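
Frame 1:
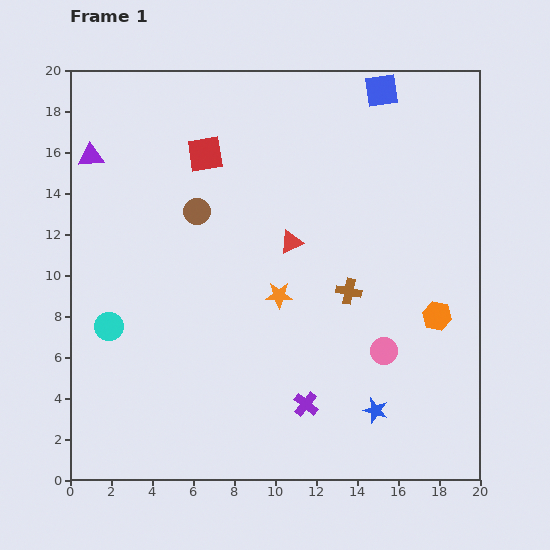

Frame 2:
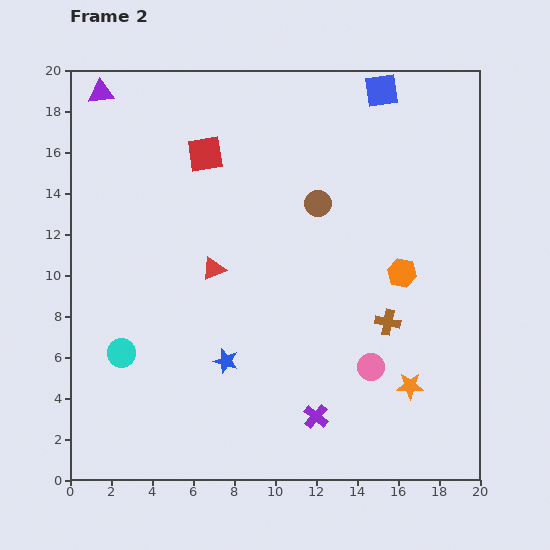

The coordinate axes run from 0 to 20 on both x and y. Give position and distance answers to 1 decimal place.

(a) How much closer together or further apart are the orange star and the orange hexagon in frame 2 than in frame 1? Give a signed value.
-2.3

Distance in frame 1: 7.8. Distance in frame 2: 5.5.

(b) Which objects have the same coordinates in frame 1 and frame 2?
the red square, the blue square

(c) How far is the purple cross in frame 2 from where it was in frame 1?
0.8

The purple cross moved from (11.5, 3.7) to (12.0, 3.1), a distance of √(0.5² + 0.6²) ≈ 0.8.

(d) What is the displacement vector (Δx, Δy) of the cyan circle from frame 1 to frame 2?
(0.6, -1.3)

The cyan circle was at (1.9, 7.5) in frame 1 and (2.5, 6.2) in frame 2.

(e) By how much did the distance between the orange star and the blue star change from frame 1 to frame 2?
+1.8

Distance in frame 1: 7.3. Distance in frame 2: 9.1.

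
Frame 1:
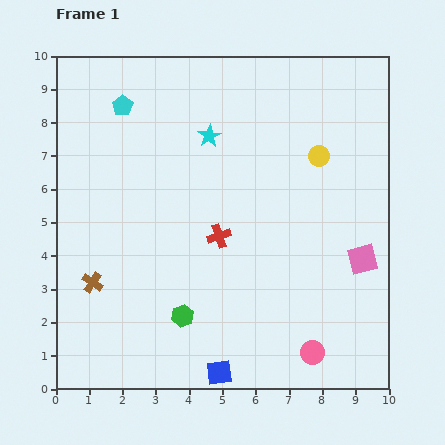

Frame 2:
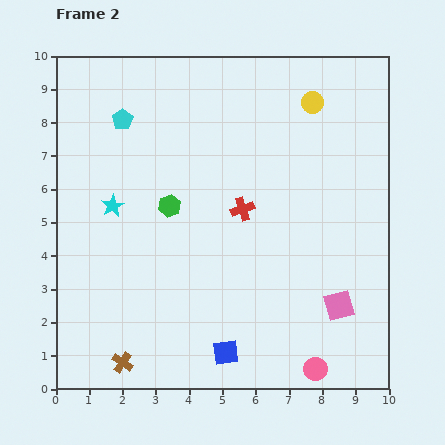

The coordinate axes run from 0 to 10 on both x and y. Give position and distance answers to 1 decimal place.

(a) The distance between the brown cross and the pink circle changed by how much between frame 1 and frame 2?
-1.1

Distance in frame 1: 6.9. Distance in frame 2: 5.8.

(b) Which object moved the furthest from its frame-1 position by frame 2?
the cyan star

(moved 3.6; next 3.3)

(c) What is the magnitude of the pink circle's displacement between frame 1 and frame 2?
0.5

The pink circle moved from (7.7, 1.1) to (7.8, 0.6), a distance of √(0.1² + 0.5²) ≈ 0.5.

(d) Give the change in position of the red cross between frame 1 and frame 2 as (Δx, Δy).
(0.7, 0.8)

The red cross was at (4.9, 4.6) in frame 1 and (5.6, 5.4) in frame 2.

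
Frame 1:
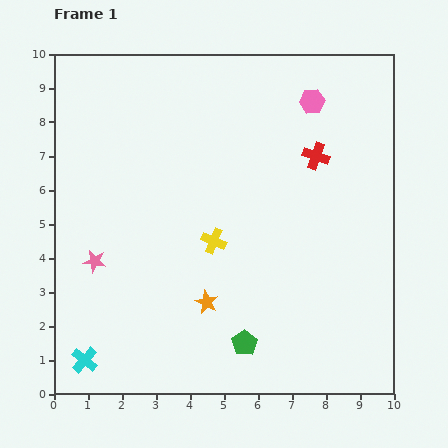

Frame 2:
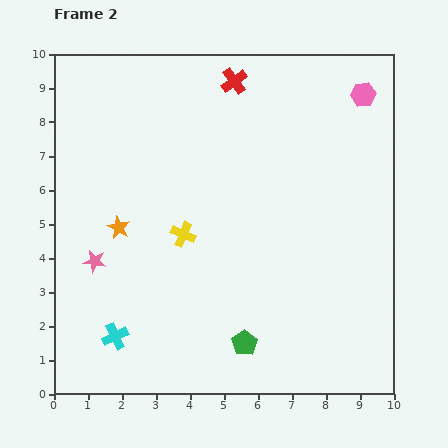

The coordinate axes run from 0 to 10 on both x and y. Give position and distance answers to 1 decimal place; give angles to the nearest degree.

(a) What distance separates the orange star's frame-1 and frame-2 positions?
3.4

The orange star moved from (4.5, 2.7) to (1.9, 4.9), a distance of √(2.6² + 2.2²) ≈ 3.4.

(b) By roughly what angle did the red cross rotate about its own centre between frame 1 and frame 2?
34° clockwise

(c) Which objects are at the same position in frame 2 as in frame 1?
the green pentagon, the pink star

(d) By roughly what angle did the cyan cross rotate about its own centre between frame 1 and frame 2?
25° clockwise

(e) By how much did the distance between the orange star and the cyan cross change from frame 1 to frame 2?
-0.8

Distance in frame 1: 4.0. Distance in frame 2: 3.2.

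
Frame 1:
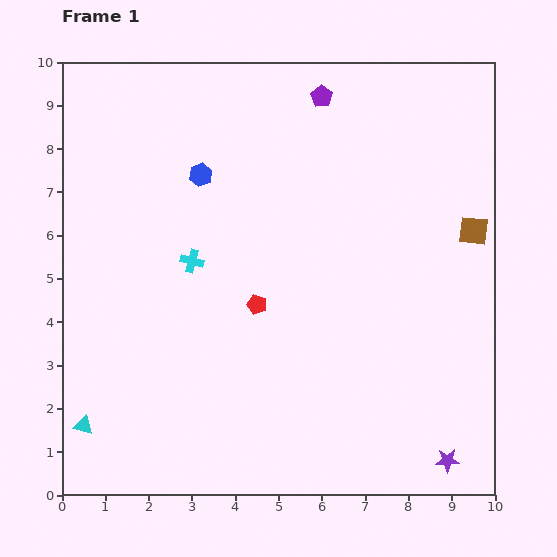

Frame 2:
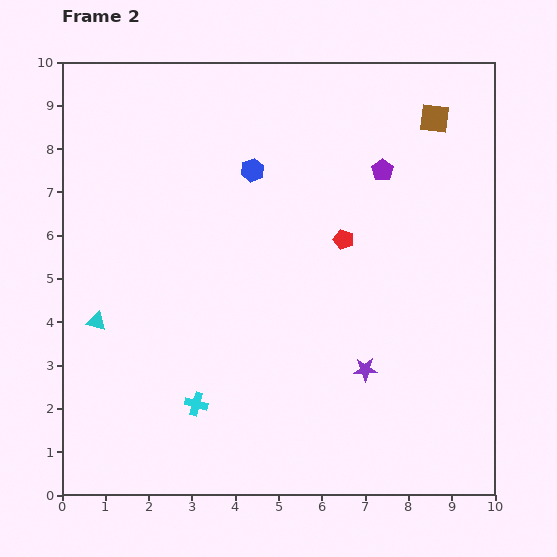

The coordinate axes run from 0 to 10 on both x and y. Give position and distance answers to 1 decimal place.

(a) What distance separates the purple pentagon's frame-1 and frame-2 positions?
2.2

The purple pentagon moved from (6.0, 9.2) to (7.4, 7.5), a distance of √(1.4² + 1.7²) ≈ 2.2.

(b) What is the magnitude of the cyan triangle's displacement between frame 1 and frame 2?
2.4

The cyan triangle moved from (0.5, 1.6) to (0.8, 4.0), a distance of √(0.3² + 2.4²) ≈ 2.4.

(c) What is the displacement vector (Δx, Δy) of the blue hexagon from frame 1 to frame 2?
(1.2, 0.1)

The blue hexagon was at (3.2, 7.4) in frame 1 and (4.4, 7.5) in frame 2.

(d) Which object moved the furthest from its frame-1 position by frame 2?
the cyan cross

(moved 3.3; next 2.8)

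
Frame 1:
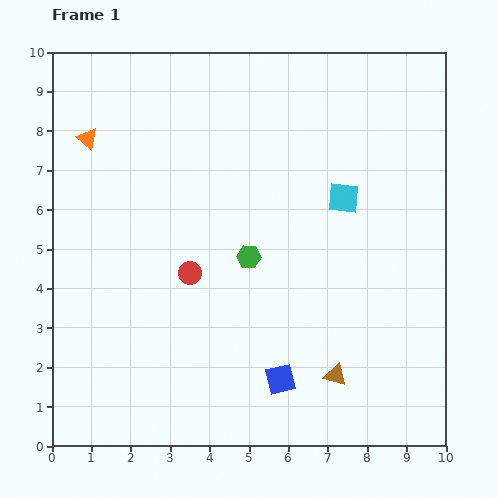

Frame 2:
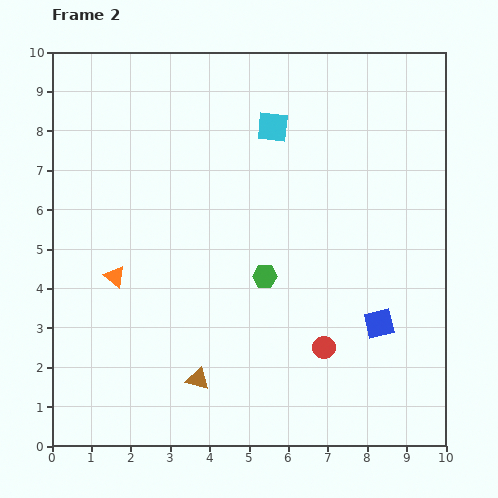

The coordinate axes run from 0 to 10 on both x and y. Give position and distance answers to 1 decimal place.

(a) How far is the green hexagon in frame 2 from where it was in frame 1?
0.6

The green hexagon moved from (5.0, 4.8) to (5.4, 4.3), a distance of √(0.4² + 0.5²) ≈ 0.6.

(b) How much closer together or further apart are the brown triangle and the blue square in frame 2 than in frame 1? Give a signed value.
+3.4

Distance in frame 1: 1.4. Distance in frame 2: 4.8.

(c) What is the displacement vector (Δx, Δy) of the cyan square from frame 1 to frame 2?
(-1.8, 1.8)

The cyan square was at (7.4, 6.3) in frame 1 and (5.6, 8.1) in frame 2.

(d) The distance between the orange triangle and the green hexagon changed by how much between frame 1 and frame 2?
-1.3

Distance in frame 1: 5.1. Distance in frame 2: 3.8.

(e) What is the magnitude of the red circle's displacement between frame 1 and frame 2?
3.9

The red circle moved from (3.5, 4.4) to (6.9, 2.5), a distance of √(3.4² + 1.9²) ≈ 3.9.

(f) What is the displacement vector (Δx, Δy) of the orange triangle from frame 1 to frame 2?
(0.7, -3.5)

The orange triangle was at (0.9, 7.8) in frame 1 and (1.6, 4.3) in frame 2.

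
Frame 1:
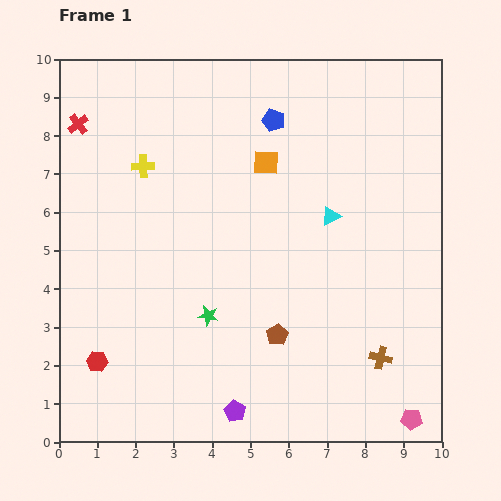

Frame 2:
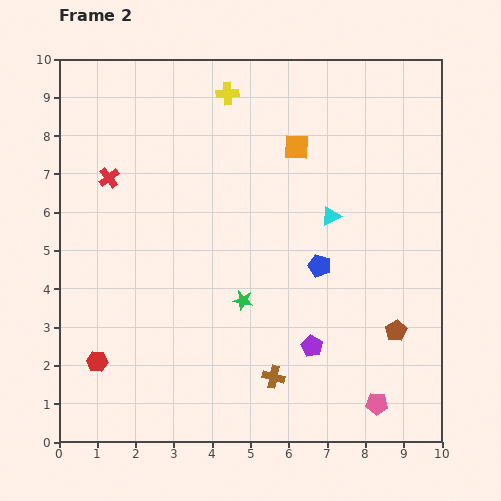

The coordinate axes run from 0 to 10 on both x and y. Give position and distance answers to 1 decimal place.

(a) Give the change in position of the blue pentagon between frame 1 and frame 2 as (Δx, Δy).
(1.2, -3.8)

The blue pentagon was at (5.6, 8.4) in frame 1 and (6.8, 4.6) in frame 2.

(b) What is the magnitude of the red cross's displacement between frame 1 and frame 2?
1.6

The red cross moved from (0.5, 8.3) to (1.3, 6.9), a distance of √(0.8² + 1.4²) ≈ 1.6.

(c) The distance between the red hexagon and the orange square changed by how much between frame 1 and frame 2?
+0.8

Distance in frame 1: 6.8. Distance in frame 2: 7.6.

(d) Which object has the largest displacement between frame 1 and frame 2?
the blue pentagon

(moved 4.0; next 3.1)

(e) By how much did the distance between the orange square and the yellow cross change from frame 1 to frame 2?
-0.9

Distance in frame 1: 3.2. Distance in frame 2: 2.3.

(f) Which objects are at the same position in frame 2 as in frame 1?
the red hexagon, the cyan triangle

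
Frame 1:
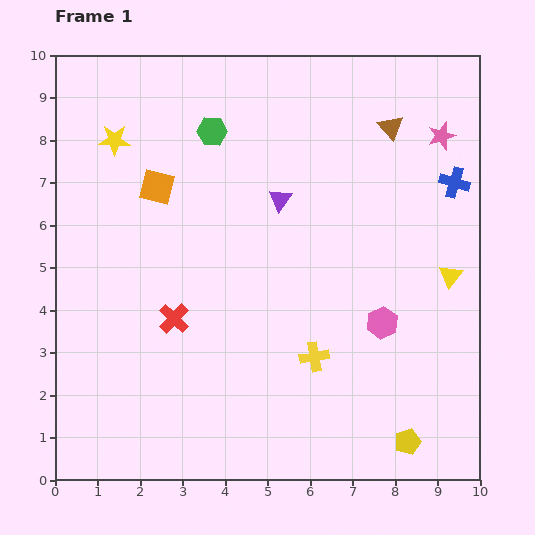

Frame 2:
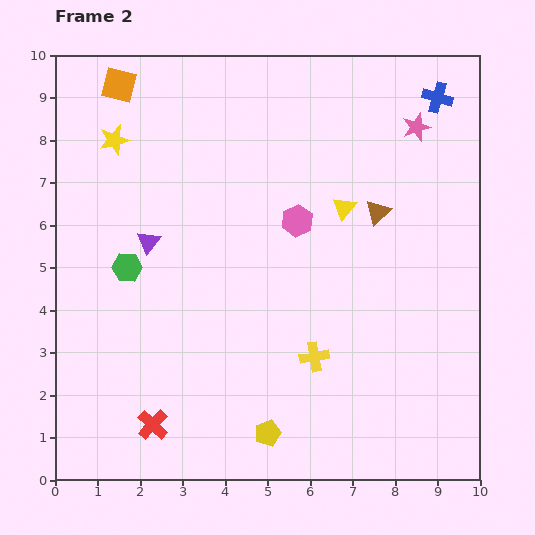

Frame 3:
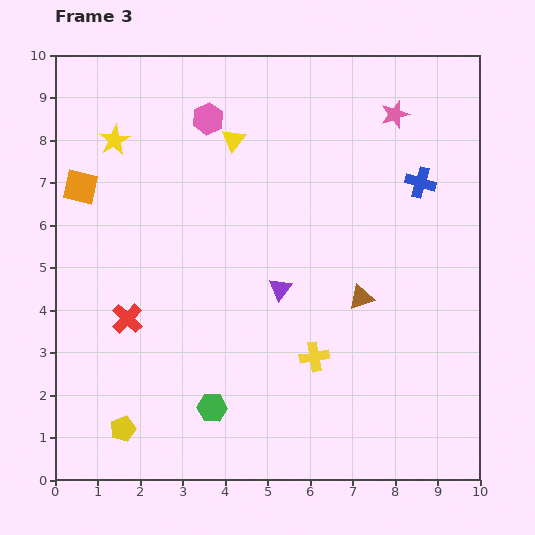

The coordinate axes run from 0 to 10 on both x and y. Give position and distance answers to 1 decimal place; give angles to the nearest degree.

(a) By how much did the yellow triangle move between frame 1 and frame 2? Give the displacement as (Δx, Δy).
(-2.5, 1.6)

The yellow triangle was at (9.3, 4.8) in frame 1 and (6.8, 6.4) in frame 2.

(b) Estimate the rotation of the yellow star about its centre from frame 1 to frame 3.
31° counter-clockwise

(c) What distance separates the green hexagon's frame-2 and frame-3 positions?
3.9

The green hexagon moved from (1.7, 5.0) to (3.7, 1.7), a distance of √(2.0² + 3.3²) ≈ 3.9.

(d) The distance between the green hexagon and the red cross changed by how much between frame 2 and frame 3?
-0.8

Distance in frame 2: 3.7. Distance in frame 3: 2.9.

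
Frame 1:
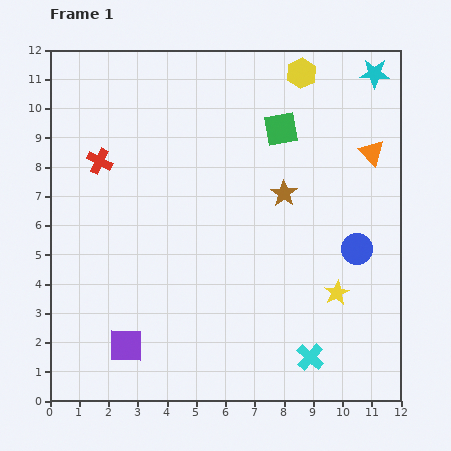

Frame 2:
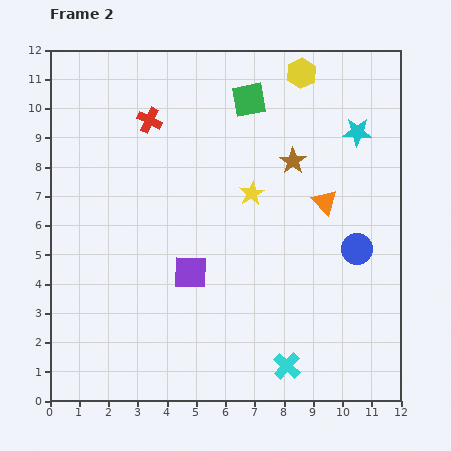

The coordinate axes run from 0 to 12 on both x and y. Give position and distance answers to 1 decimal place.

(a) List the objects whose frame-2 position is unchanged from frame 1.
the blue circle, the yellow hexagon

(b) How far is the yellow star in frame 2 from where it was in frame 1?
4.5

The yellow star moved from (9.8, 3.7) to (6.9, 7.1), a distance of √(2.9² + 3.4²) ≈ 4.5.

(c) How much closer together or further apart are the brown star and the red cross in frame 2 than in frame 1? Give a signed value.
-1.3

Distance in frame 1: 6.4. Distance in frame 2: 5.1.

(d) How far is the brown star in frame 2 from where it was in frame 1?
1.1

The brown star moved from (8.0, 7.1) to (8.3, 8.2), a distance of √(0.3² + 1.1²) ≈ 1.1.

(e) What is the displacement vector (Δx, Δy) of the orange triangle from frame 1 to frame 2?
(-1.6, -1.7)

The orange triangle was at (11.0, 8.5) in frame 1 and (9.4, 6.8) in frame 2.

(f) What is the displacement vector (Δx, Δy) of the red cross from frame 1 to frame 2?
(1.7, 1.4)

The red cross was at (1.7, 8.2) in frame 1 and (3.4, 9.6) in frame 2.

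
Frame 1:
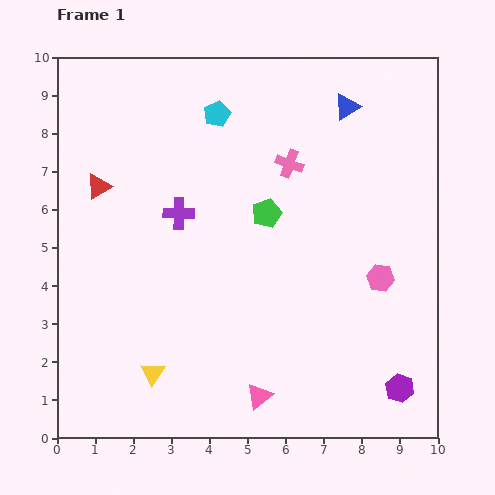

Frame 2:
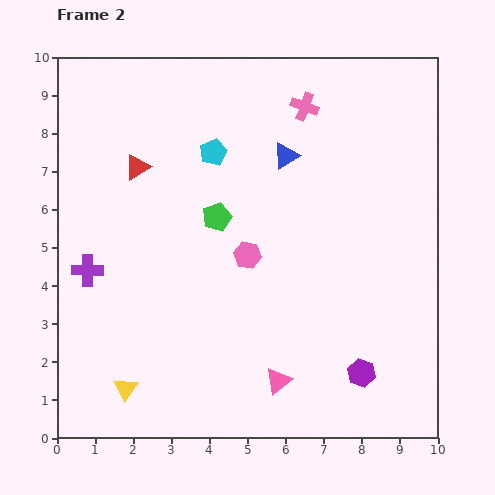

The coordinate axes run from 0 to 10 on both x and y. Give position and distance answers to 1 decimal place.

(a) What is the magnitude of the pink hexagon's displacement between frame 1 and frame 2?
3.6

The pink hexagon moved from (8.5, 4.2) to (5.0, 4.8), a distance of √(3.5² + 0.6²) ≈ 3.6.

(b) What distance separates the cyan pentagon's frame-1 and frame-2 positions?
1.0

The cyan pentagon moved from (4.2, 8.5) to (4.1, 7.5), a distance of √(0.1² + 1.0²) ≈ 1.0.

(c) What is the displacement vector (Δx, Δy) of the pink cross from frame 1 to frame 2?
(0.4, 1.5)

The pink cross was at (6.1, 7.2) in frame 1 and (6.5, 8.7) in frame 2.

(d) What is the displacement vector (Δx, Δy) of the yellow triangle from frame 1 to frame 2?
(-0.7, -0.4)

The yellow triangle was at (2.5, 1.7) in frame 1 and (1.8, 1.3) in frame 2.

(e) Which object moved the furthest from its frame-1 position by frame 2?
the pink hexagon

(moved 3.6; next 2.8)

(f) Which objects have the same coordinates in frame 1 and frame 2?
none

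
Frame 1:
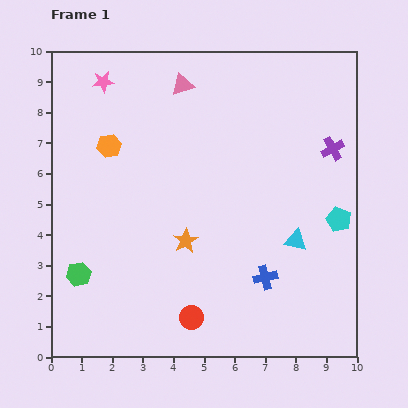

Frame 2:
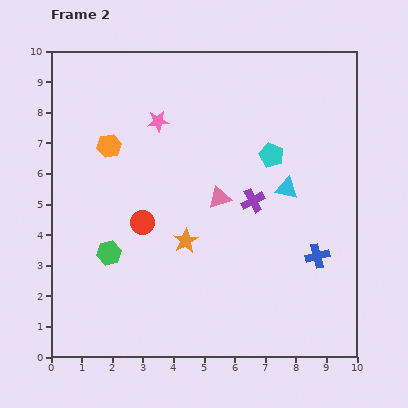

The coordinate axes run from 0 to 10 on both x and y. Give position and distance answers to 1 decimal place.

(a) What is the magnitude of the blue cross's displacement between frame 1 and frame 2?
1.8

The blue cross moved from (7.0, 2.6) to (8.7, 3.3), a distance of √(1.7² + 0.7²) ≈ 1.8.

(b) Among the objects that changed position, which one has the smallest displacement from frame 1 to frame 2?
the green hexagon

(moved 1.2)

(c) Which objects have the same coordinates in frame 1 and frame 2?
the orange hexagon, the orange star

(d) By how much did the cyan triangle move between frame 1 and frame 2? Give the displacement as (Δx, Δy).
(-0.3, 1.7)

The cyan triangle was at (8.0, 3.8) in frame 1 and (7.7, 5.5) in frame 2.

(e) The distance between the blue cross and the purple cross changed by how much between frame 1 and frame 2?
-1.9

Distance in frame 1: 4.7. Distance in frame 2: 2.8.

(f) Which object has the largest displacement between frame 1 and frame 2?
the pink triangle

(moved 3.9; next 3.5)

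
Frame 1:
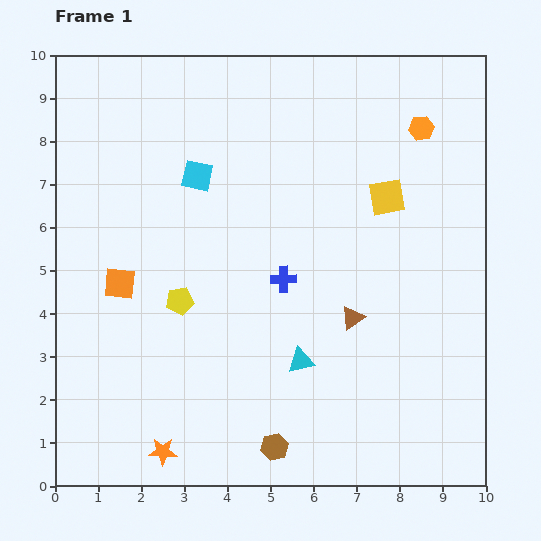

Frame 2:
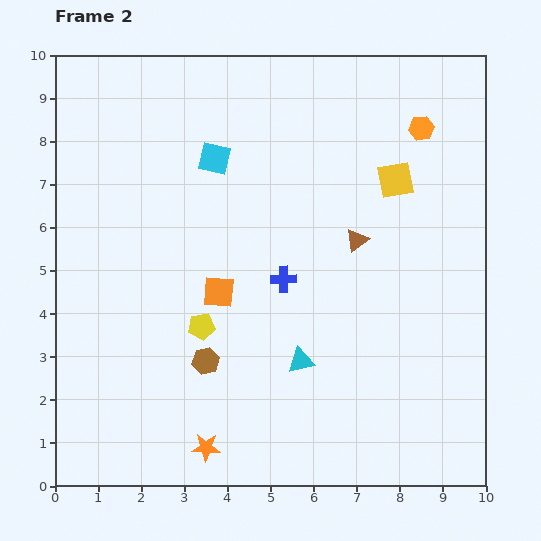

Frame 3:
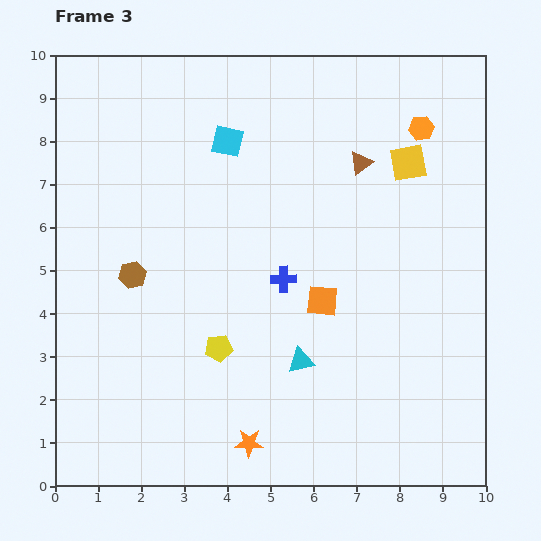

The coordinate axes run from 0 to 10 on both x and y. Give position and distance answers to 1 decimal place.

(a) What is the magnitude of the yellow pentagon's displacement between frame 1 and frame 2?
0.8

The yellow pentagon moved from (2.9, 4.3) to (3.4, 3.7), a distance of √(0.5² + 0.6²) ≈ 0.8.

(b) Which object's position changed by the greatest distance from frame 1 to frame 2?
the brown hexagon

(moved 2.6; next 2.3)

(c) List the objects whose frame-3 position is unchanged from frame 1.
the blue cross, the cyan triangle, the orange hexagon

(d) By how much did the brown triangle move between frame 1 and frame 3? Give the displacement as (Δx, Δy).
(0.2, 3.6)

The brown triangle was at (6.9, 3.9) in frame 1 and (7.1, 7.5) in frame 3.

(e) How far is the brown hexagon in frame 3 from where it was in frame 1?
5.2

The brown hexagon moved from (5.1, 0.9) to (1.8, 4.9), a distance of √(3.3² + 4.0²) ≈ 5.2.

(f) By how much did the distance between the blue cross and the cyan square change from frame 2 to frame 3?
+0.3

Distance in frame 2: 3.2. Distance in frame 3: 3.5.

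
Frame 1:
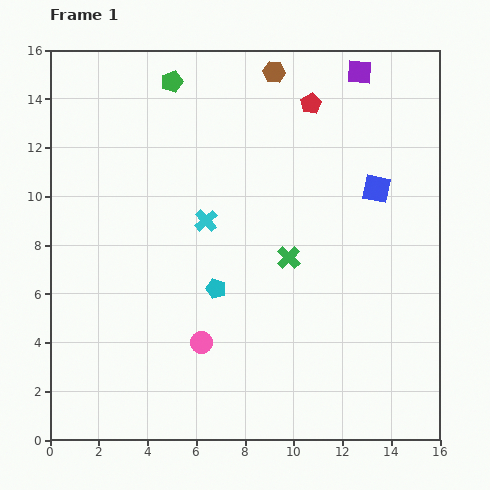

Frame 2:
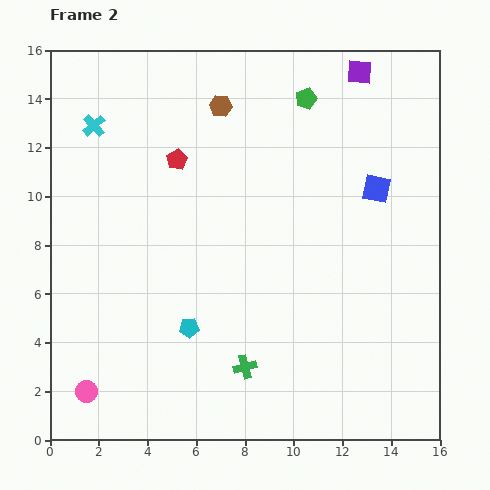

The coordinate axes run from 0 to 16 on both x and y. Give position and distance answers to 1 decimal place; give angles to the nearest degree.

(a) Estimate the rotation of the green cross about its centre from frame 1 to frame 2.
32° clockwise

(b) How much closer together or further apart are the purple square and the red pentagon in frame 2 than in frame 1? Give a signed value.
+5.9

Distance in frame 1: 2.4. Distance in frame 2: 8.3.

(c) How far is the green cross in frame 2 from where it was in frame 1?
4.8

The green cross moved from (9.8, 7.5) to (8.0, 3.0), a distance of √(1.8² + 4.5²) ≈ 4.8.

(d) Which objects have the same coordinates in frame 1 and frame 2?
the purple square, the blue square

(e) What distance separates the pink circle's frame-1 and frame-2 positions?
5.1

The pink circle moved from (6.2, 4.0) to (1.5, 2.0), a distance of √(4.7² + 2.0²) ≈ 5.1.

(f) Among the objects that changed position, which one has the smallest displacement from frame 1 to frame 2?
the cyan pentagon

(moved 1.9)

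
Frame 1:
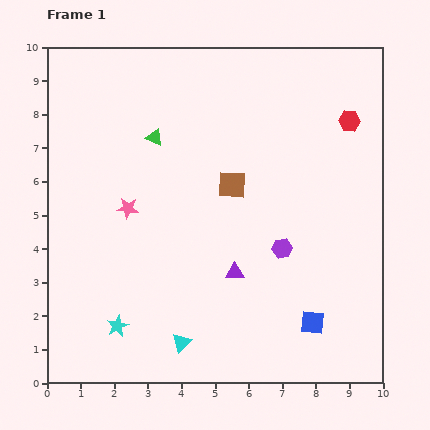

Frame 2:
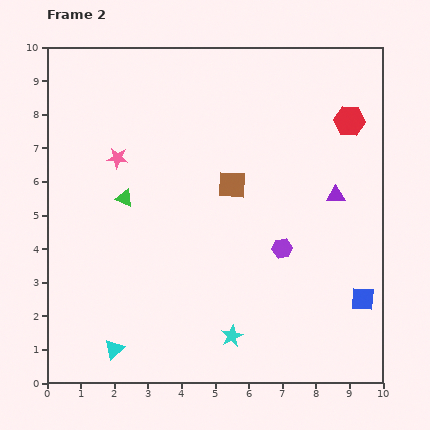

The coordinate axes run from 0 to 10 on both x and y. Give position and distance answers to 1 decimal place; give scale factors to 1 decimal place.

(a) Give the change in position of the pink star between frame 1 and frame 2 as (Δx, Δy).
(-0.3, 1.5)

The pink star was at (2.4, 5.2) in frame 1 and (2.1, 6.7) in frame 2.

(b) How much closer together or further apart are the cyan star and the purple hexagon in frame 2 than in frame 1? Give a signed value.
-2.4

Distance in frame 1: 5.4. Distance in frame 2: 3.0.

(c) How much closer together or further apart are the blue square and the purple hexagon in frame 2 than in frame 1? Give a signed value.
+0.4

Distance in frame 1: 2.4. Distance in frame 2: 2.8.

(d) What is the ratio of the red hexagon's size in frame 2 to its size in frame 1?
1.4×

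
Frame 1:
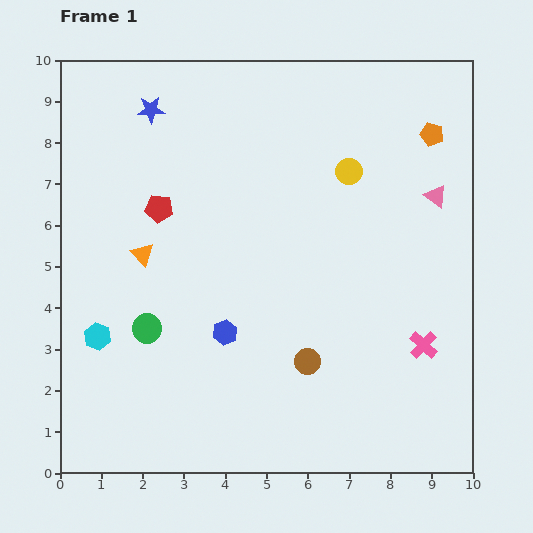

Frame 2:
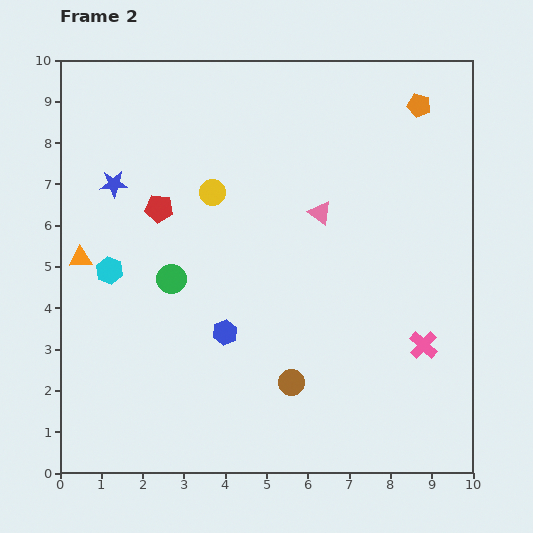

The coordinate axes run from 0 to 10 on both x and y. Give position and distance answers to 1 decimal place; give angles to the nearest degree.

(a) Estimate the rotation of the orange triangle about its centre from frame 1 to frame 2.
50° counter-clockwise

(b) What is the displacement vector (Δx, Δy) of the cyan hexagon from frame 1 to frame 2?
(0.3, 1.6)

The cyan hexagon was at (0.9, 3.3) in frame 1 and (1.2, 4.9) in frame 2.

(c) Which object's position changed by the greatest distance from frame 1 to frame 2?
the yellow circle

(moved 3.3; next 2.8)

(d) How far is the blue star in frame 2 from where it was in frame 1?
2.0

The blue star moved from (2.2, 8.8) to (1.3, 7.0), a distance of √(0.9² + 1.8²) ≈ 2.0.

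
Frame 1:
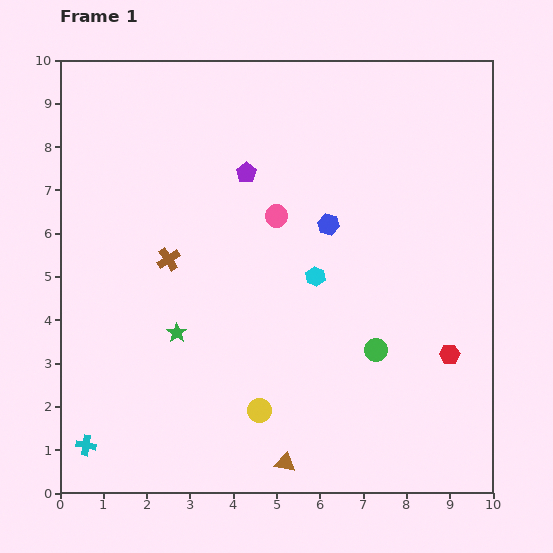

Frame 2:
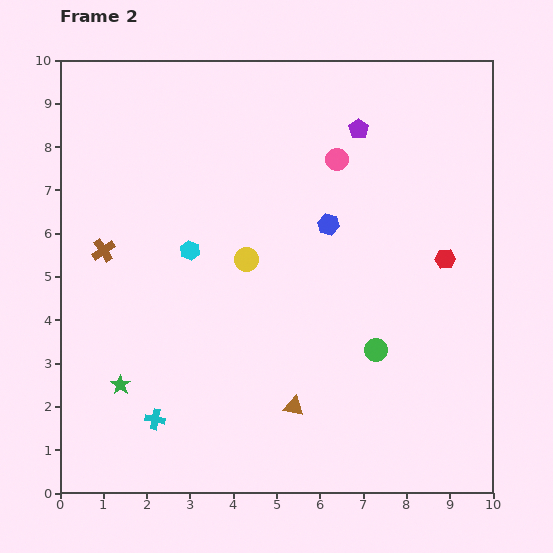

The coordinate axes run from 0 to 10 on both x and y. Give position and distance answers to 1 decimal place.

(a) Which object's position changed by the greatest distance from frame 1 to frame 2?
the yellow circle

(moved 3.5; next 3.0)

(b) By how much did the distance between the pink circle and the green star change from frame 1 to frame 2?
+3.7

Distance in frame 1: 3.5. Distance in frame 2: 7.2.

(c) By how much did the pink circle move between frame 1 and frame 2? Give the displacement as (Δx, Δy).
(1.4, 1.3)

The pink circle was at (5.0, 6.4) in frame 1 and (6.4, 7.7) in frame 2.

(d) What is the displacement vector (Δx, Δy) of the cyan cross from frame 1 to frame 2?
(1.6, 0.6)

The cyan cross was at (0.6, 1.1) in frame 1 and (2.2, 1.7) in frame 2.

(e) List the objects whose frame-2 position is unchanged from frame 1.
the blue hexagon, the green circle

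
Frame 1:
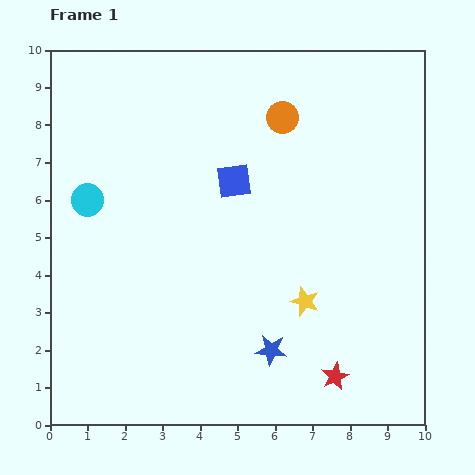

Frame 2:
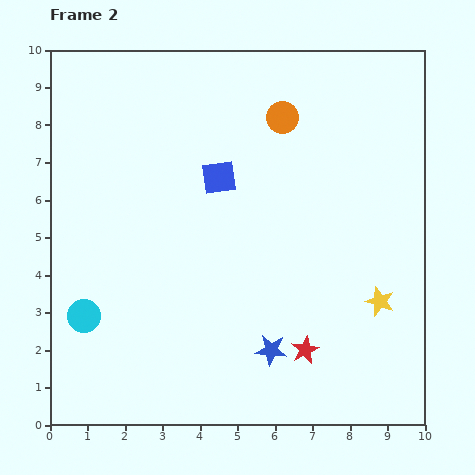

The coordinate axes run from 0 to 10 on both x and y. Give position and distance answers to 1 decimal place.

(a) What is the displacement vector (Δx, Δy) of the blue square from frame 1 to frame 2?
(-0.4, 0.1)

The blue square was at (4.9, 6.5) in frame 1 and (4.5, 6.6) in frame 2.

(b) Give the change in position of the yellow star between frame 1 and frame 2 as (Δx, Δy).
(2.0, 0.0)

The yellow star was at (6.8, 3.3) in frame 1 and (8.8, 3.3) in frame 2.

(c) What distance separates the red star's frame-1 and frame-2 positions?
1.1

The red star moved from (7.6, 1.3) to (6.8, 2.0), a distance of √(0.8² + 0.7²) ≈ 1.1.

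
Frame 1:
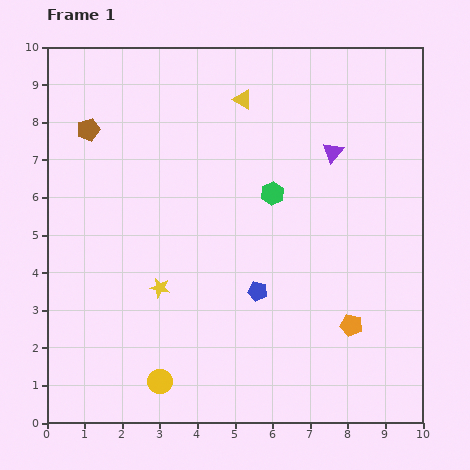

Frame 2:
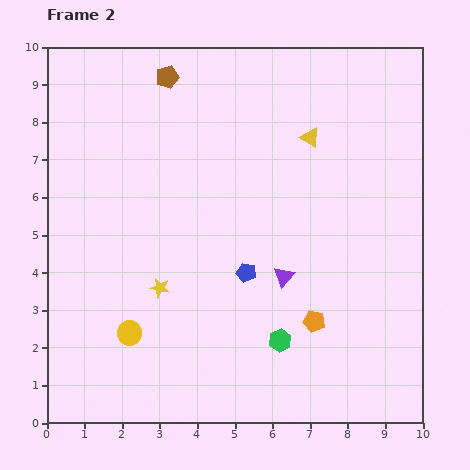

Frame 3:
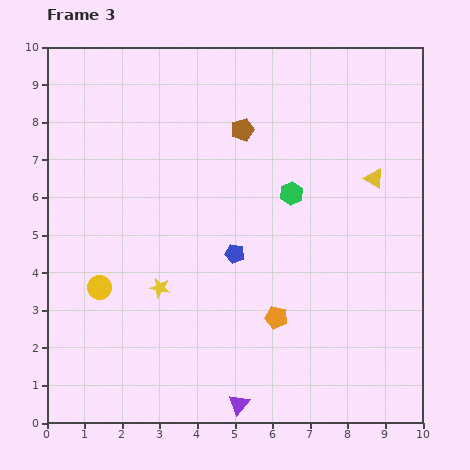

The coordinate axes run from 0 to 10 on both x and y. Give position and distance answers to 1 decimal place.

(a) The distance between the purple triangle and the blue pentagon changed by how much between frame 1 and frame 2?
-3.2

Distance in frame 1: 4.2. Distance in frame 2: 1.0.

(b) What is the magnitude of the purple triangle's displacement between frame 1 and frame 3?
7.2

The purple triangle moved from (7.6, 7.2) to (5.1, 0.5), a distance of √(2.5² + 6.7²) ≈ 7.2.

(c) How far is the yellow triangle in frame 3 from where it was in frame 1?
4.1

The yellow triangle moved from (5.2, 8.6) to (8.7, 6.5), a distance of √(3.5² + 2.1²) ≈ 4.1.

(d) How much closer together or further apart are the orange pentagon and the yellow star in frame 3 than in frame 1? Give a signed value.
-2.0

Distance in frame 1: 5.2. Distance in frame 3: 3.2.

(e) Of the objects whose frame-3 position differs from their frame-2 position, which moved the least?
the blue pentagon

(moved 0.6)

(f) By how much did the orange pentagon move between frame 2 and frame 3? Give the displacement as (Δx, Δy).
(-1.0, 0.1)

The orange pentagon was at (7.1, 2.7) in frame 2 and (6.1, 2.8) in frame 3.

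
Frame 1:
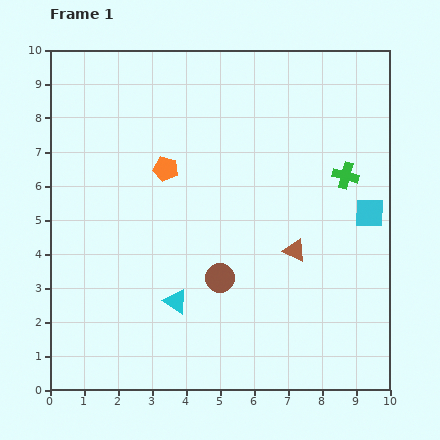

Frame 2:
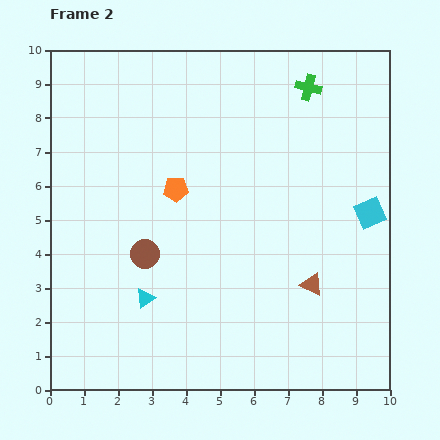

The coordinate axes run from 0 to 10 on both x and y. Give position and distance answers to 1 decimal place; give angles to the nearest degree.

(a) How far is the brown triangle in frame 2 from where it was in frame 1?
1.1

The brown triangle moved from (7.2, 4.1) to (7.7, 3.1), a distance of √(0.5² + 1.0²) ≈ 1.1.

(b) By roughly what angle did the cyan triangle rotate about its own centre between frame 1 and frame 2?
54° clockwise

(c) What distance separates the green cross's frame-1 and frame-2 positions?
2.8

The green cross moved from (8.7, 6.3) to (7.6, 8.9), a distance of √(1.1² + 2.6²) ≈ 2.8.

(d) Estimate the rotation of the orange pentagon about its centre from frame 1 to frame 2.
16° counter-clockwise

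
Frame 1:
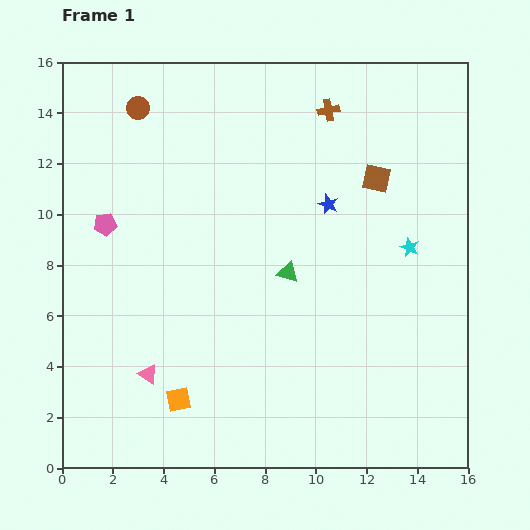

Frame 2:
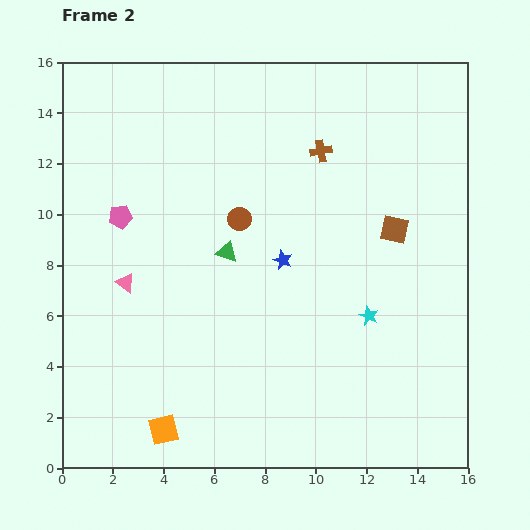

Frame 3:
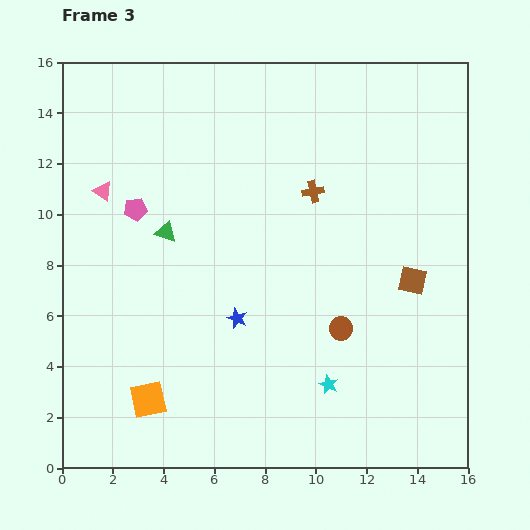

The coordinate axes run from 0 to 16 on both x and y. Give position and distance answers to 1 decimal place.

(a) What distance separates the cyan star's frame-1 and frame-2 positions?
3.1

The cyan star moved from (13.7, 8.7) to (12.1, 6.0), a distance of √(1.6² + 2.7²) ≈ 3.1.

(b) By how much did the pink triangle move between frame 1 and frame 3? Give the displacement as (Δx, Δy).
(-1.8, 7.2)

The pink triangle was at (3.4, 3.7) in frame 1 and (1.6, 10.9) in frame 3.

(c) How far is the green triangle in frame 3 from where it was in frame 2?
2.5

The green triangle moved from (6.5, 8.5) to (4.1, 9.3), a distance of √(2.4² + 0.8²) ≈ 2.5.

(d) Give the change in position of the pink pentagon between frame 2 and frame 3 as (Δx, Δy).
(0.6, 0.3)

The pink pentagon was at (2.3, 9.9) in frame 2 and (2.9, 10.2) in frame 3.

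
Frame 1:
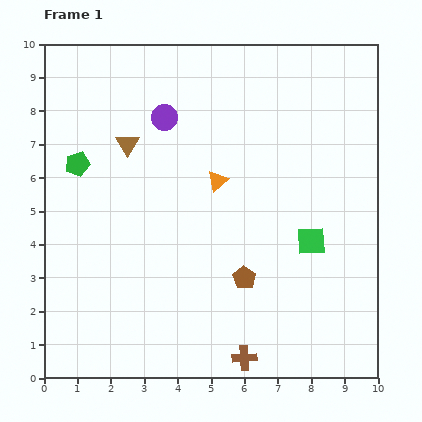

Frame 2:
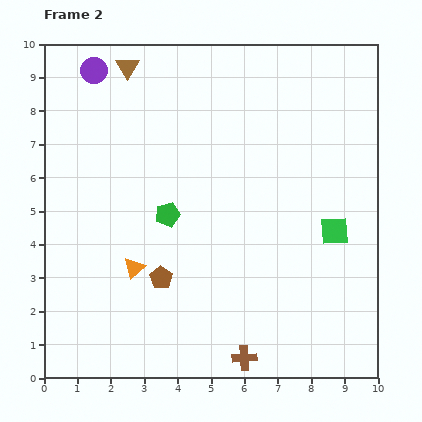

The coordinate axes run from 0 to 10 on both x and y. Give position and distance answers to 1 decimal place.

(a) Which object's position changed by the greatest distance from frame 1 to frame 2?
the orange triangle

(moved 3.6; next 3.1)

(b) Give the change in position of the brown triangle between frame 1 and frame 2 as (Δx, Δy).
(0.0, 2.3)

The brown triangle was at (2.5, 7.0) in frame 1 and (2.5, 9.3) in frame 2.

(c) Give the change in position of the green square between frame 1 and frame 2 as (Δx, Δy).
(0.7, 0.3)

The green square was at (8.0, 4.1) in frame 1 and (8.7, 4.4) in frame 2.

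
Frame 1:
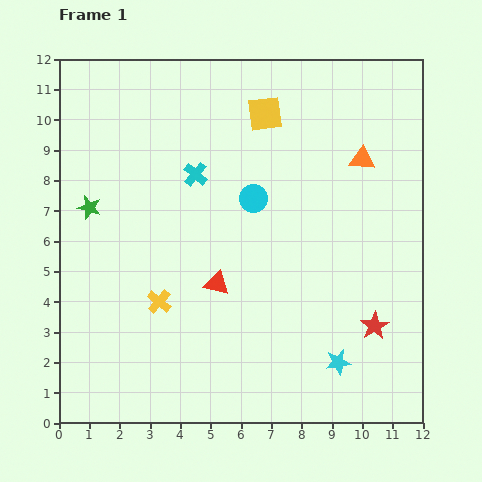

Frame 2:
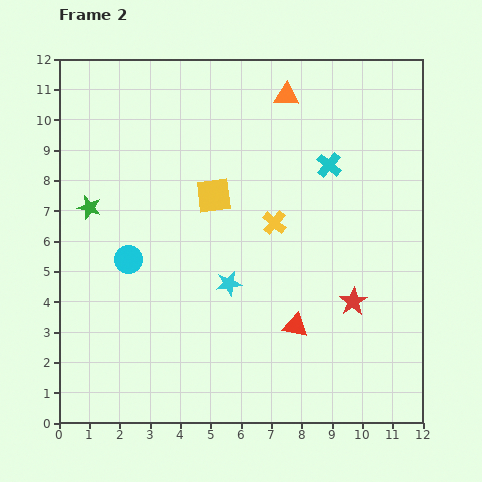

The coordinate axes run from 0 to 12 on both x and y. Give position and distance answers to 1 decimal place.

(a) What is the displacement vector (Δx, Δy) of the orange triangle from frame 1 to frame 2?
(-2.5, 2.1)

The orange triangle was at (10.0, 8.7) in frame 1 and (7.5, 10.8) in frame 2.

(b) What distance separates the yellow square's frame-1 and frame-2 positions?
3.2

The yellow square moved from (6.8, 10.2) to (5.1, 7.5), a distance of √(1.7² + 2.7²) ≈ 3.2.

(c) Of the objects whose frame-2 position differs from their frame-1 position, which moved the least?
the red star

(moved 1.1)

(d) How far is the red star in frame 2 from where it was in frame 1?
1.1

The red star moved from (10.4, 3.2) to (9.7, 4.0), a distance of √(0.7² + 0.8²) ≈ 1.1.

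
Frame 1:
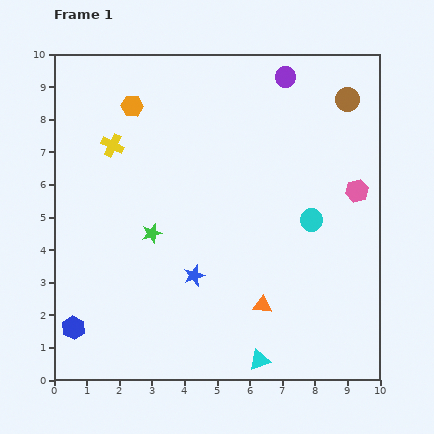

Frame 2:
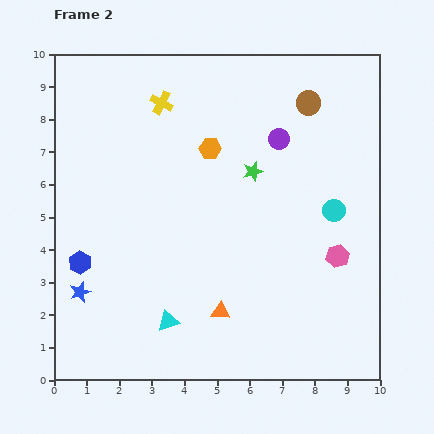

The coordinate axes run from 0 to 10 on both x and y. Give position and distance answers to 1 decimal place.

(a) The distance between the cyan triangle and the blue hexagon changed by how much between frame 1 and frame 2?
-2.6

Distance in frame 1: 5.8. Distance in frame 2: 3.2.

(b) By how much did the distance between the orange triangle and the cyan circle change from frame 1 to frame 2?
+1.7

Distance in frame 1: 3.0. Distance in frame 2: 4.7.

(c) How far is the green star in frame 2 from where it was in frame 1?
3.6

The green star moved from (3.0, 4.5) to (6.1, 6.4), a distance of √(3.1² + 1.9²) ≈ 3.6.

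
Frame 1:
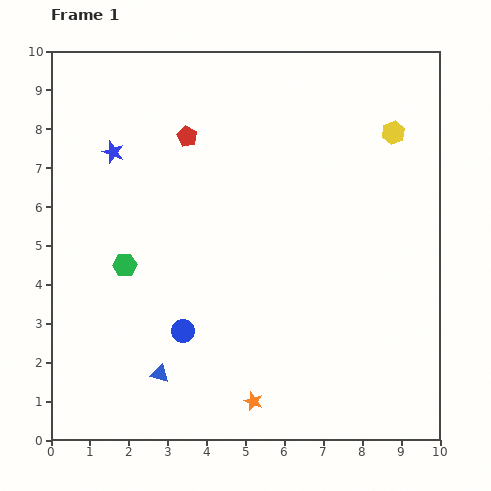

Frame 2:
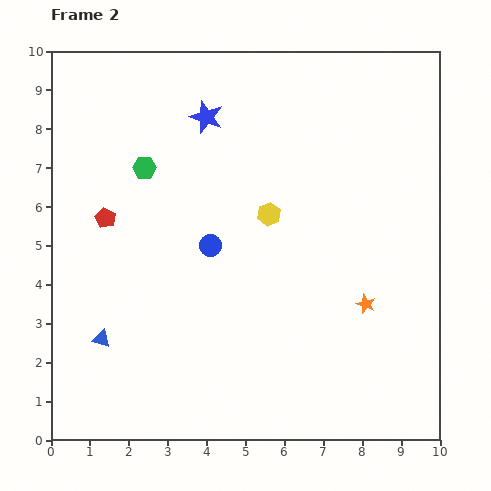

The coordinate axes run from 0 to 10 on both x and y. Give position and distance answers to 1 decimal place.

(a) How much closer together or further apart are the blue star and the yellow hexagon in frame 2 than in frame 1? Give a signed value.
-4.2

Distance in frame 1: 7.2. Distance in frame 2: 3.0.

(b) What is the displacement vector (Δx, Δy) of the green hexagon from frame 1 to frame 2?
(0.5, 2.5)

The green hexagon was at (1.9, 4.5) in frame 1 and (2.4, 7.0) in frame 2.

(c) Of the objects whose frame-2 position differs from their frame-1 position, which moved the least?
the blue triangle

(moved 1.7)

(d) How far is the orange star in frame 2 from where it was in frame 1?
3.8

The orange star moved from (5.2, 1.0) to (8.1, 3.5), a distance of √(2.9² + 2.5²) ≈ 3.8.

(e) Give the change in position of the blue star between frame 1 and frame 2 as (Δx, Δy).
(2.4, 0.9)

The blue star was at (1.6, 7.4) in frame 1 and (4.0, 8.3) in frame 2.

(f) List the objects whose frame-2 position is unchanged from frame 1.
none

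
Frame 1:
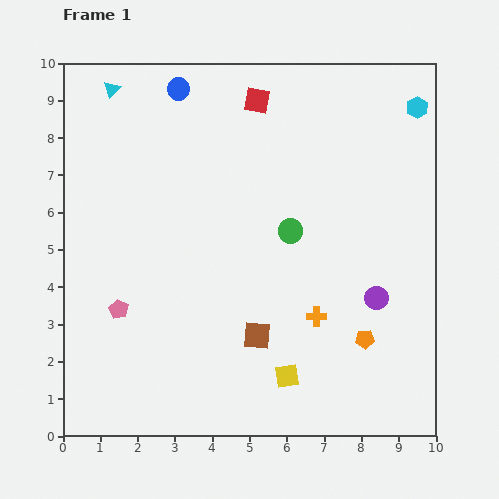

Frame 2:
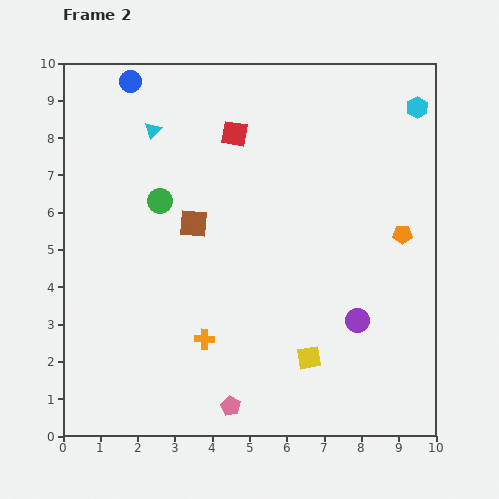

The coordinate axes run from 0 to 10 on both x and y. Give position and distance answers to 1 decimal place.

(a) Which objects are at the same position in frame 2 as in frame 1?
the cyan hexagon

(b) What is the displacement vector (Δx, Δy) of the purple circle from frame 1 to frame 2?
(-0.5, -0.6)

The purple circle was at (8.4, 3.7) in frame 1 and (7.9, 3.1) in frame 2.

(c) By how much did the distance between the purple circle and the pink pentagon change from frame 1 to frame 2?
-2.8

Distance in frame 1: 6.9. Distance in frame 2: 4.1.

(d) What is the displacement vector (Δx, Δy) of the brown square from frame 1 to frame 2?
(-1.7, 3.0)

The brown square was at (5.2, 2.7) in frame 1 and (3.5, 5.7) in frame 2.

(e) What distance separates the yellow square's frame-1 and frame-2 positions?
0.8

The yellow square moved from (6.0, 1.6) to (6.6, 2.1), a distance of √(0.6² + 0.5²) ≈ 0.8.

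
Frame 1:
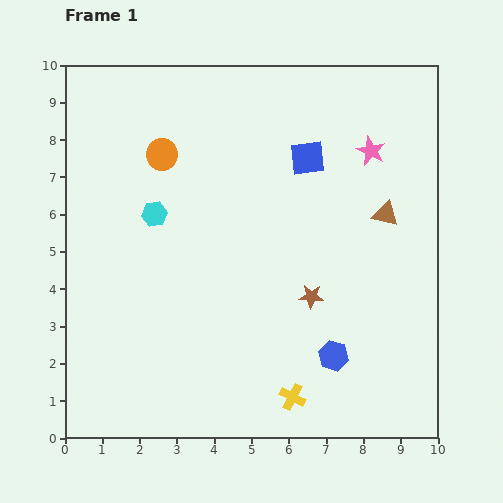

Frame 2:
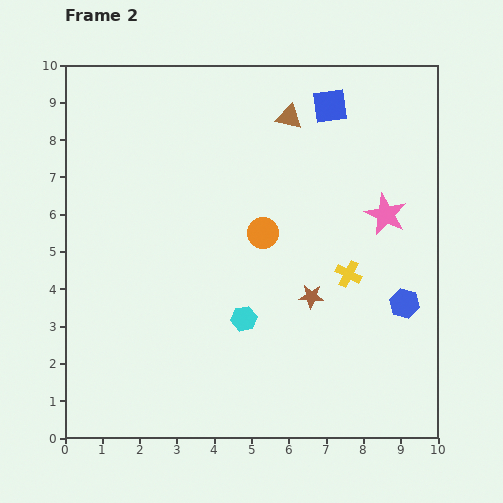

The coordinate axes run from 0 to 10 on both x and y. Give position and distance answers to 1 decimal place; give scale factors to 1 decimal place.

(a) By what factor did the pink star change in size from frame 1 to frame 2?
1.4×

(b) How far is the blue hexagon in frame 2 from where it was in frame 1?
2.4

The blue hexagon moved from (7.2, 2.2) to (9.1, 3.6), a distance of √(1.9² + 1.4²) ≈ 2.4.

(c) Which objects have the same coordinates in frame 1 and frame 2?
the brown star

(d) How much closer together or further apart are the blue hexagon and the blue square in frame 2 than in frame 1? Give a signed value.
+0.4

Distance in frame 1: 5.3. Distance in frame 2: 5.7.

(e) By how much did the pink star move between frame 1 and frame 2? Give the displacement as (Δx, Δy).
(0.4, -1.7)

The pink star was at (8.2, 7.7) in frame 1 and (8.6, 6.0) in frame 2.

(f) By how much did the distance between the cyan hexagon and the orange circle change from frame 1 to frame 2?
+0.8

Distance in frame 1: 1.6. Distance in frame 2: 2.4.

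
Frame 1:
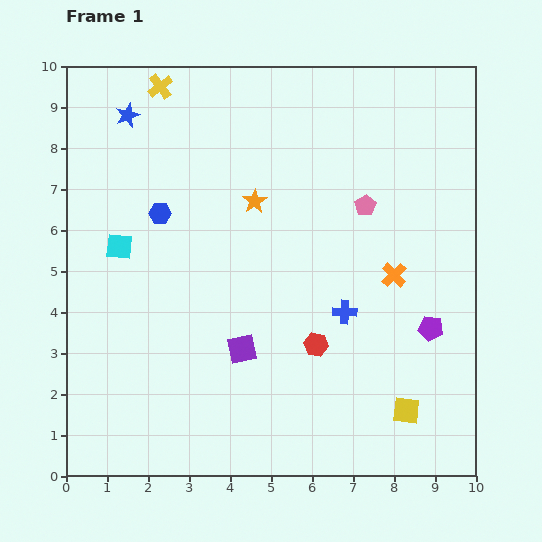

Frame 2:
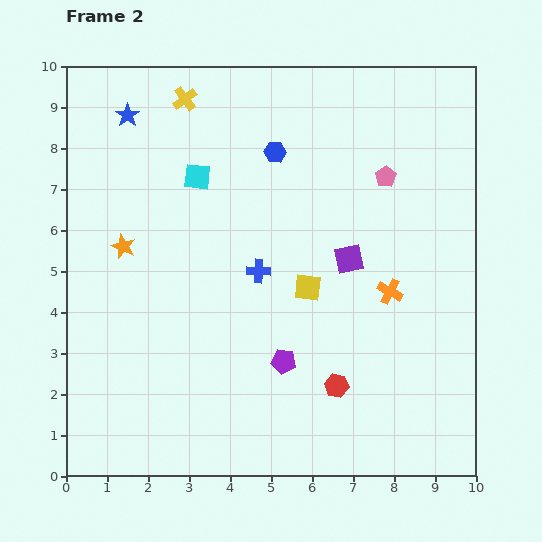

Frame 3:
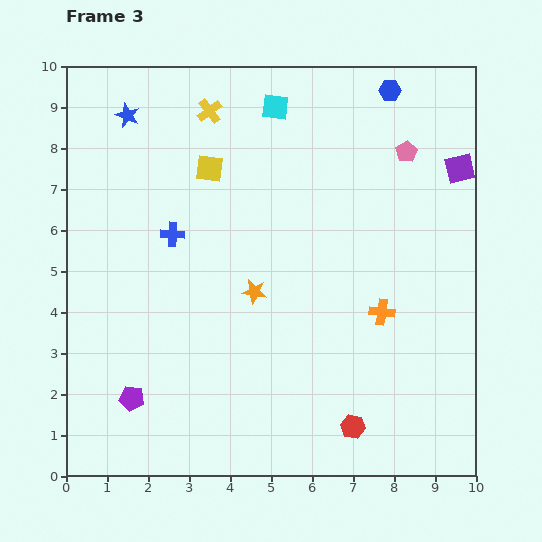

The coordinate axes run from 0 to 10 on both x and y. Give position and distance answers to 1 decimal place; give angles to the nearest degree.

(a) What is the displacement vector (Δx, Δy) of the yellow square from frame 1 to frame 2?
(-2.4, 3.0)

The yellow square was at (8.3, 1.6) in frame 1 and (5.9, 4.6) in frame 2.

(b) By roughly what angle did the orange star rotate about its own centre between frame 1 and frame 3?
30° counter-clockwise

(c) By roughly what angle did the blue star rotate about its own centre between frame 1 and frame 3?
30° counter-clockwise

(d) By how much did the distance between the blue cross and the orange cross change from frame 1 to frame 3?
+3.9

Distance in frame 1: 1.5. Distance in frame 3: 5.4.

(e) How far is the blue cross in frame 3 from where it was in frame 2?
2.3

The blue cross moved from (4.7, 5.0) to (2.6, 5.9), a distance of √(2.1² + 0.9²) ≈ 2.3.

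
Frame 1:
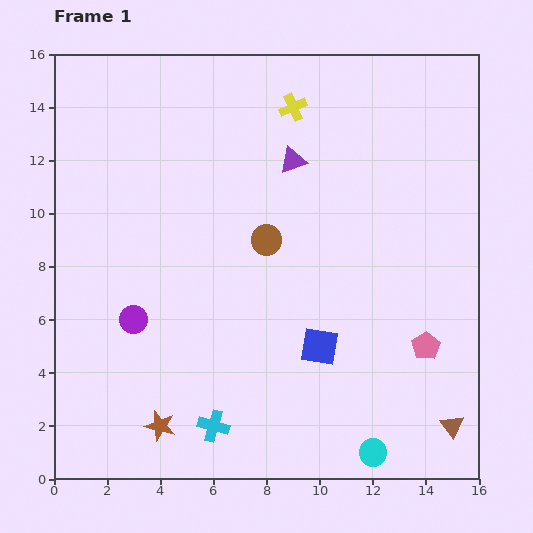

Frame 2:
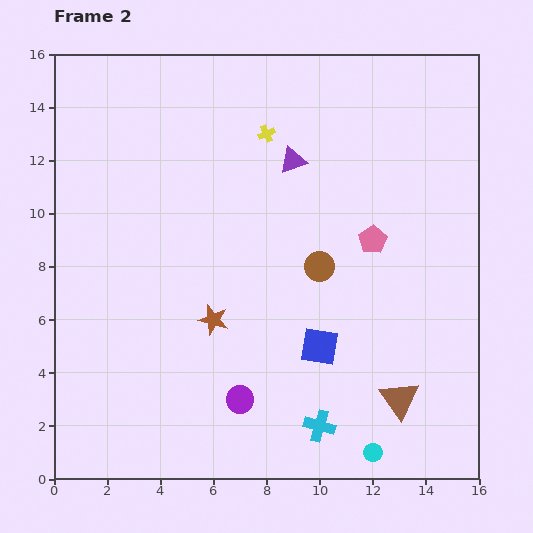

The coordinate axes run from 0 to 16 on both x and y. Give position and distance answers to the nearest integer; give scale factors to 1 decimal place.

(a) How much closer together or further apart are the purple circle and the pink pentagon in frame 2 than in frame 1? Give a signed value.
-3

Distance in frame 1: 11. Distance in frame 2: 8.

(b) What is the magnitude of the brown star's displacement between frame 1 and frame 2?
4

The brown star moved from (4, 2) to (6, 6), a distance of √(2² + 4²) ≈ 4.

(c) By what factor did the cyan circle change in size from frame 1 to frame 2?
0.7×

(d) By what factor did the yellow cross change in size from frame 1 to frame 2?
0.6×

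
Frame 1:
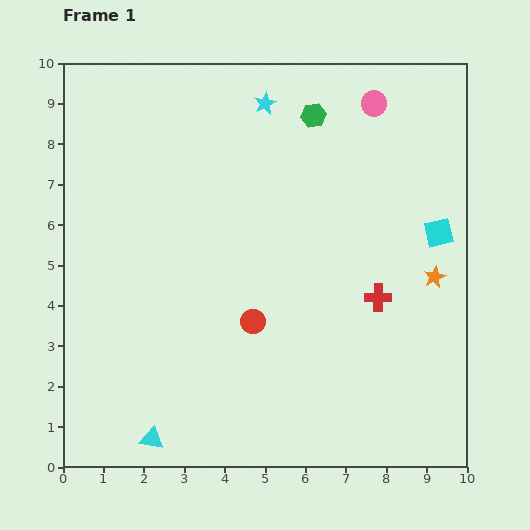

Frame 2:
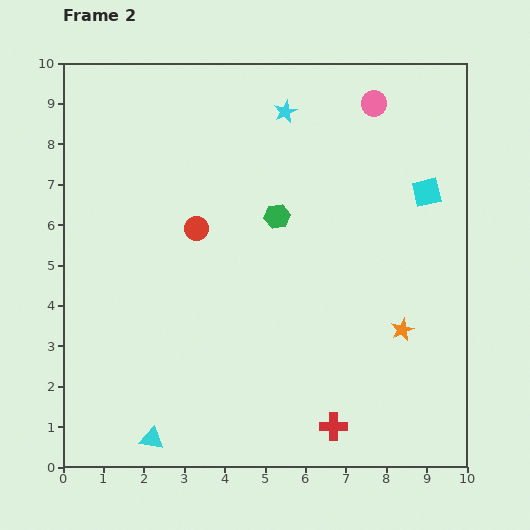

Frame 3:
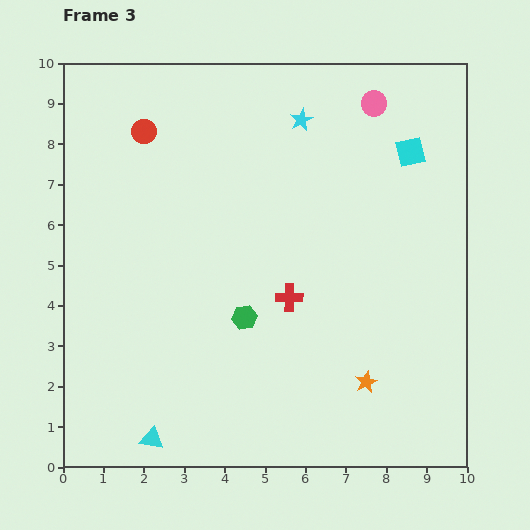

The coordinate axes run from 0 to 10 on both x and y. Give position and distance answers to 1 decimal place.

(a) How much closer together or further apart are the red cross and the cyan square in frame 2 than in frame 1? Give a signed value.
+4.0

Distance in frame 1: 2.2. Distance in frame 2: 6.2.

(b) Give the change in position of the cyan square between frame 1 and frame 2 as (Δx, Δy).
(-0.3, 1.0)

The cyan square was at (9.3, 5.8) in frame 1 and (9.0, 6.8) in frame 2.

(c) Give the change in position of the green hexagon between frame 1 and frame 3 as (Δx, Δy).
(-1.7, -5.0)

The green hexagon was at (6.2, 8.7) in frame 1 and (4.5, 3.7) in frame 3.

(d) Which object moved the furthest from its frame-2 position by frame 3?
the red cross

(moved 3.4; next 2.7)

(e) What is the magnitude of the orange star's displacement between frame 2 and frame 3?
1.6

The orange star moved from (8.4, 3.4) to (7.5, 2.1), a distance of √(0.9² + 1.3²) ≈ 1.6.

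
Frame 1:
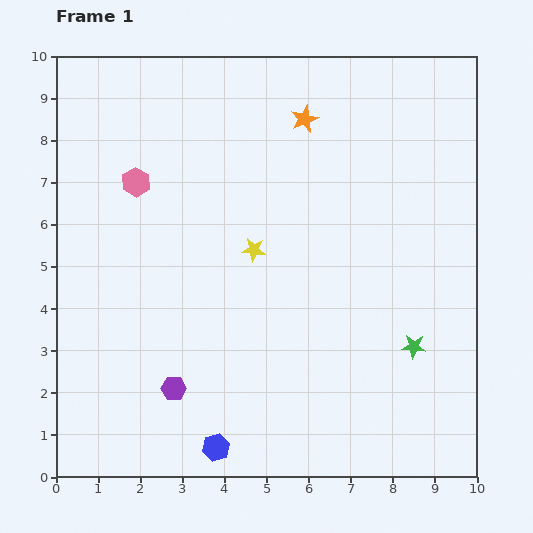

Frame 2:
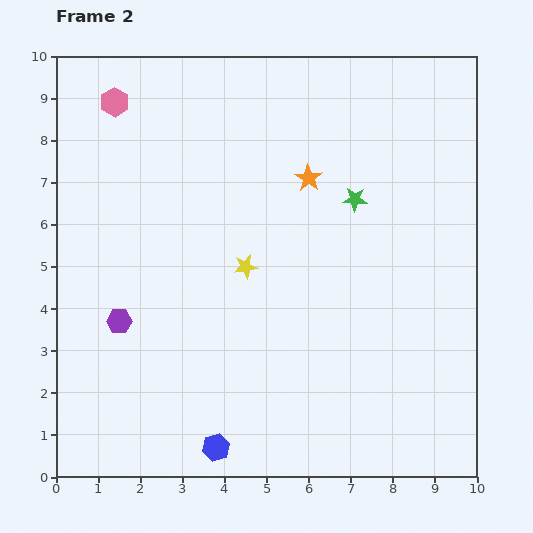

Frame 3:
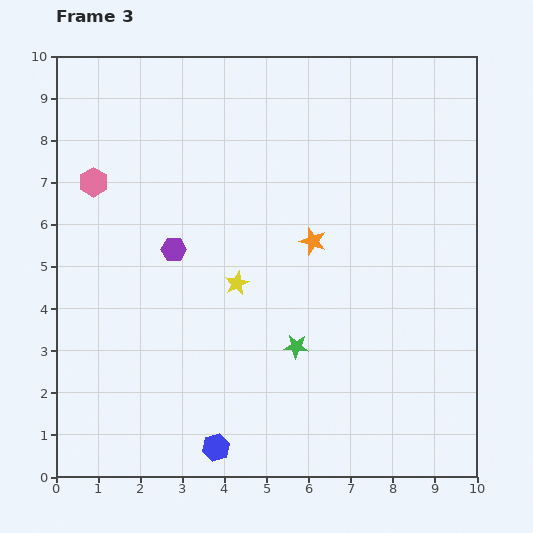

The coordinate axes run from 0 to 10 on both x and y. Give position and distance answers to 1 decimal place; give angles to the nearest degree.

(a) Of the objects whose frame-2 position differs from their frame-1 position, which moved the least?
the yellow star

(moved 0.4)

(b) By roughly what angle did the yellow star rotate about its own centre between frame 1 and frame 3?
31° counter-clockwise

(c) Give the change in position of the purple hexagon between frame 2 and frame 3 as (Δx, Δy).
(1.3, 1.7)

The purple hexagon was at (1.5, 3.7) in frame 2 and (2.8, 5.4) in frame 3.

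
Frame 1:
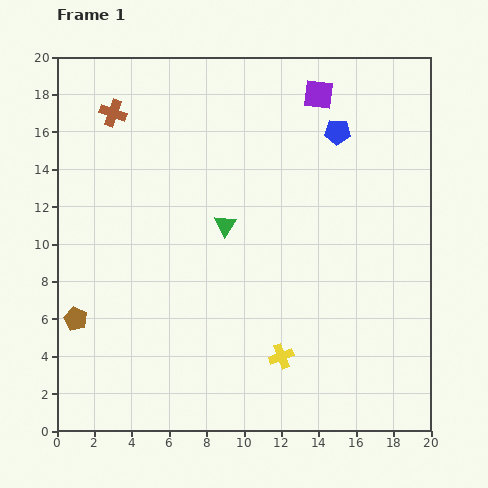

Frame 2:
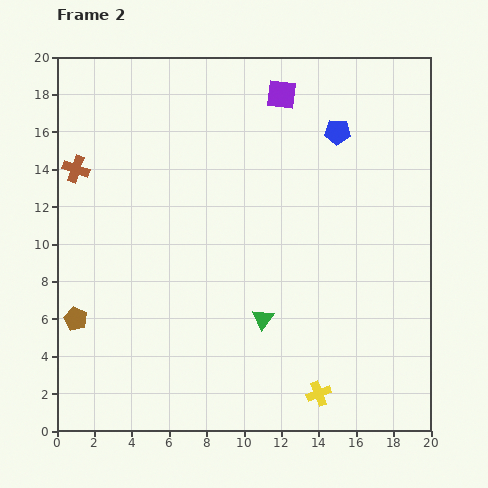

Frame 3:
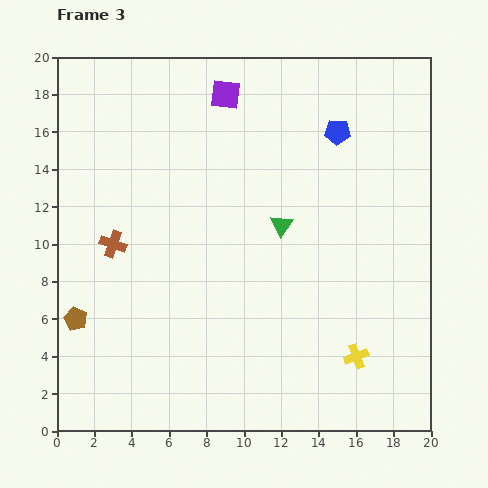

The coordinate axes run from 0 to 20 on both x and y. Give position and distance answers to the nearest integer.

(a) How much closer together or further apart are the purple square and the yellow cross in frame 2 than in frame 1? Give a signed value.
+2

Distance in frame 1: 14. Distance in frame 2: 16.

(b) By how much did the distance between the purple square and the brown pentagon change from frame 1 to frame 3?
-4

Distance in frame 1: 18. Distance in frame 3: 14.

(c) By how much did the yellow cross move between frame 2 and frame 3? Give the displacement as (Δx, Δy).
(2, 2)

The yellow cross was at (14, 2) in frame 2 and (16, 4) in frame 3.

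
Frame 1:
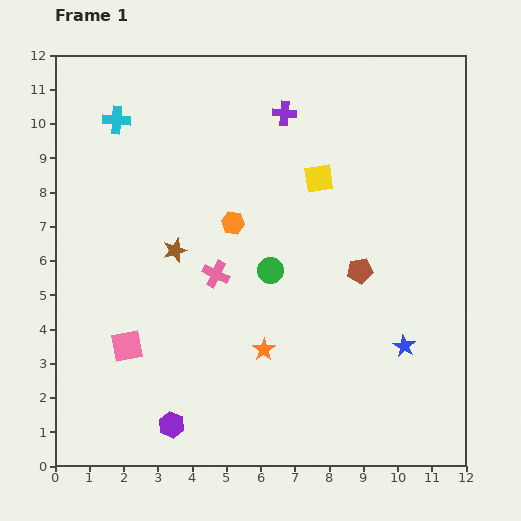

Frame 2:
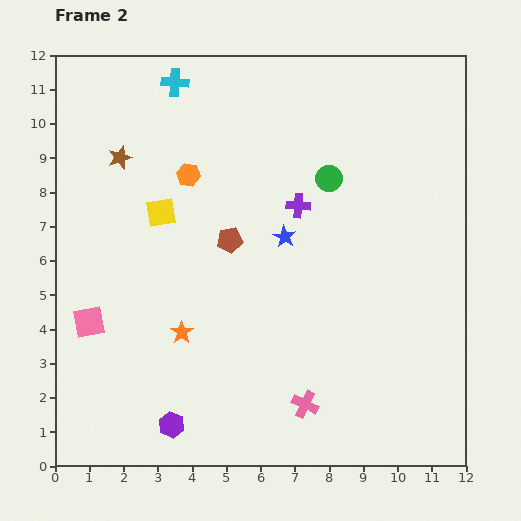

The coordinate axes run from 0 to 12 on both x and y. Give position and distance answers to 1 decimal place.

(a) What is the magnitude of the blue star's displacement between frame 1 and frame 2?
4.7

The blue star moved from (10.2, 3.5) to (6.7, 6.7), a distance of √(3.5² + 3.2²) ≈ 4.7.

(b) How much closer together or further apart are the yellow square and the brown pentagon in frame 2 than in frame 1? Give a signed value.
-0.8

Distance in frame 1: 3.0. Distance in frame 2: 2.2.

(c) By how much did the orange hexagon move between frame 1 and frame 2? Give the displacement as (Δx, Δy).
(-1.3, 1.4)

The orange hexagon was at (5.2, 7.1) in frame 1 and (3.9, 8.5) in frame 2.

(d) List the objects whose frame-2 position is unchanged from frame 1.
the purple hexagon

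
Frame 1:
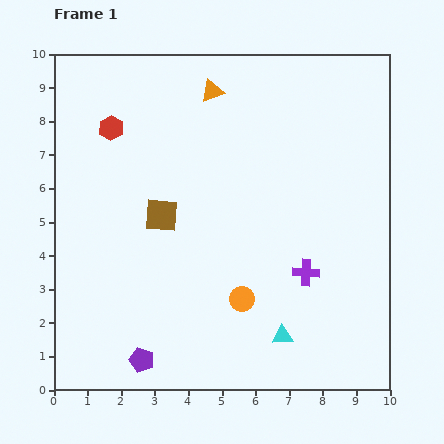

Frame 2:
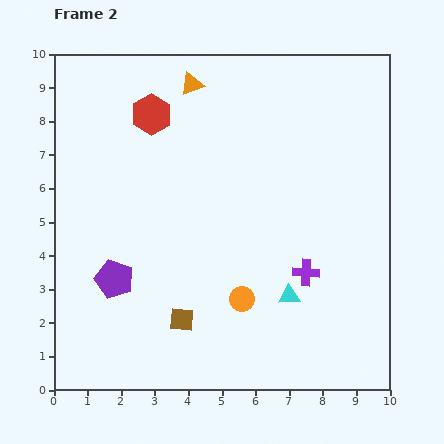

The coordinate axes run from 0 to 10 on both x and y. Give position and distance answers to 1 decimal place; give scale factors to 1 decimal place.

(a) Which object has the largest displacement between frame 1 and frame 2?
the brown square

(moved 3.2; next 2.5)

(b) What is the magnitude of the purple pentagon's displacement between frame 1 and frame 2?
2.5

The purple pentagon moved from (2.6, 0.9) to (1.8, 3.3), a distance of √(0.8² + 2.4²) ≈ 2.5.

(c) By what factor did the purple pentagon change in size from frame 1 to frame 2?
1.5×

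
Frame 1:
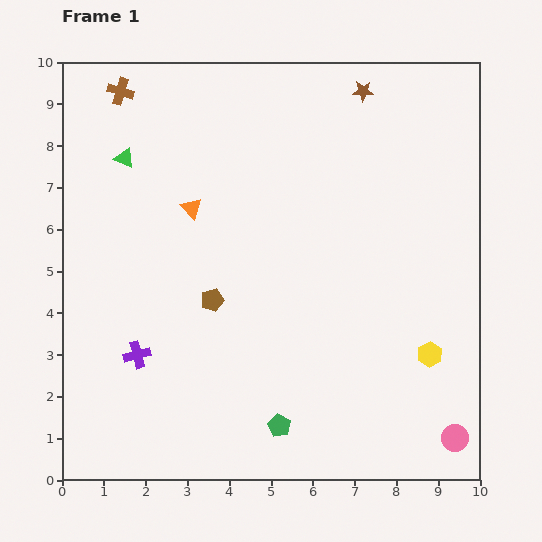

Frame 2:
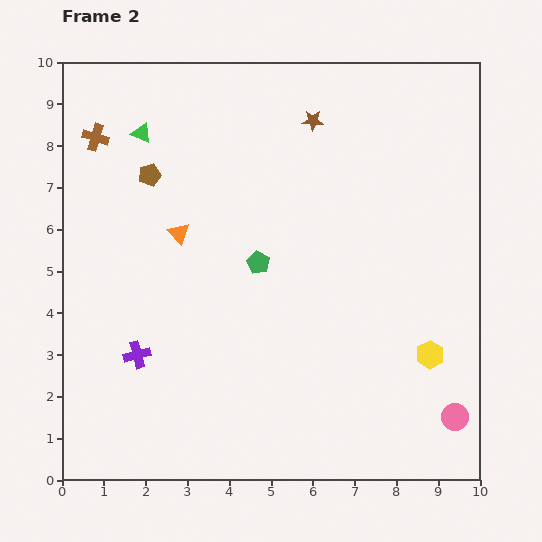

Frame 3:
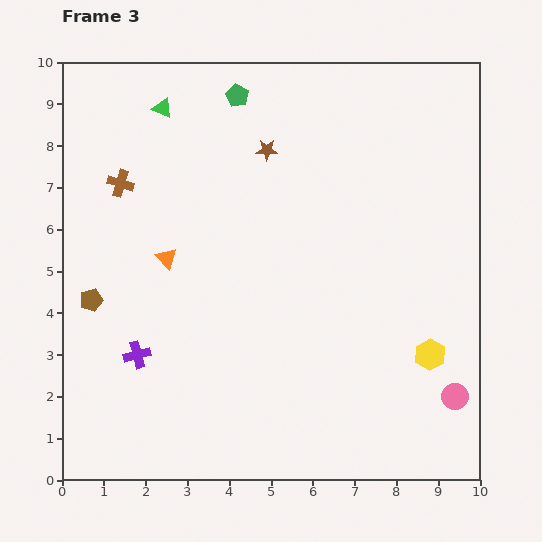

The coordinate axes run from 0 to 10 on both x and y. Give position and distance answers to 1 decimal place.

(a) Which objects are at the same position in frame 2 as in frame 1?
the yellow hexagon, the purple cross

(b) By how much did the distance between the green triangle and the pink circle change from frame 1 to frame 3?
-0.6

Distance in frame 1: 10.4. Distance in frame 3: 9.8.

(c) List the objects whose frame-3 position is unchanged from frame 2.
the yellow hexagon, the purple cross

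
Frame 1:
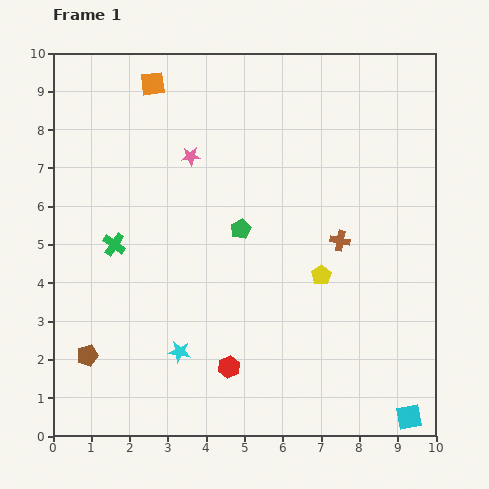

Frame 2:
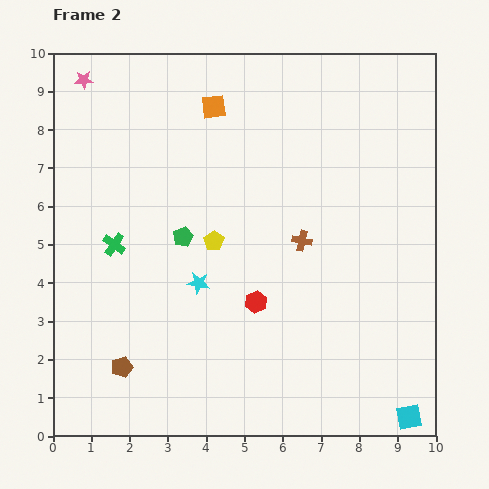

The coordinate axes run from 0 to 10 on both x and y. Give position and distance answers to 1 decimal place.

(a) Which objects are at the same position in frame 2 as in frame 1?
the cyan square, the green cross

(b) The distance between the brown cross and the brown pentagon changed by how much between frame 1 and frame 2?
-1.5

Distance in frame 1: 7.2. Distance in frame 2: 5.7.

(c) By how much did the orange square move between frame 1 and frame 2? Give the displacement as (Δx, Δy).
(1.6, -0.6)

The orange square was at (2.6, 9.2) in frame 1 and (4.2, 8.6) in frame 2.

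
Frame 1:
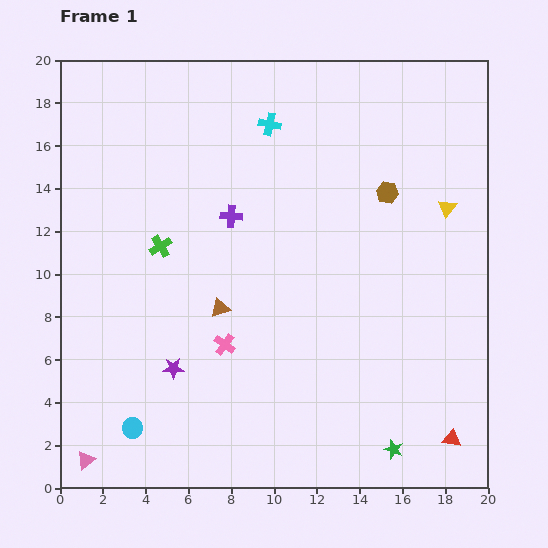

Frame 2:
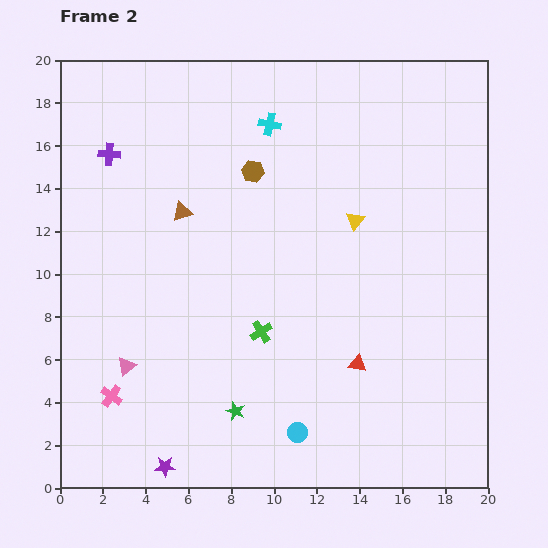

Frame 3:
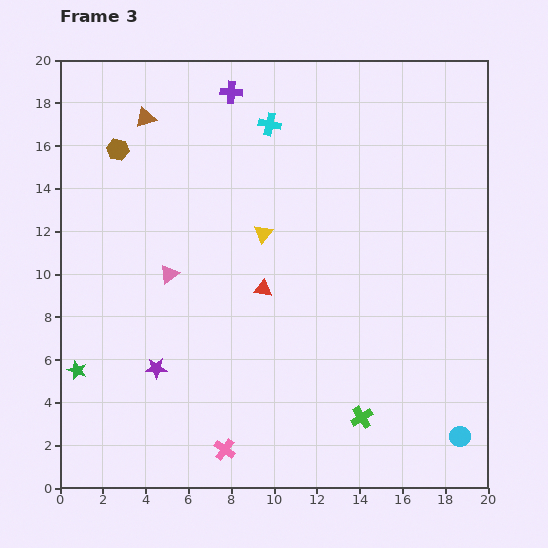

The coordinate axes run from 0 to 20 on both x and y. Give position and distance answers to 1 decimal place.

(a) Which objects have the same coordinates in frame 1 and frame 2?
the cyan cross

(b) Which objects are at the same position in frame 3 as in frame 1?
the cyan cross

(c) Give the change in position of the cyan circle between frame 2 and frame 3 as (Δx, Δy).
(7.6, -0.2)

The cyan circle was at (11.1, 2.6) in frame 2 and (18.7, 2.4) in frame 3.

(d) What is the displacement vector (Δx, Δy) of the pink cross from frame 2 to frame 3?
(5.3, -2.5)

The pink cross was at (2.4, 4.3) in frame 2 and (7.7, 1.8) in frame 3.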